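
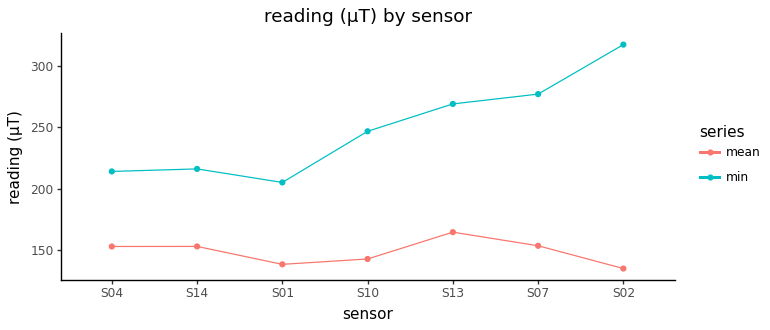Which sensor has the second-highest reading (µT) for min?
S07

Top 3 for min: S02 ≈ 320, S07 ≈ 280, S13 ≈ 260.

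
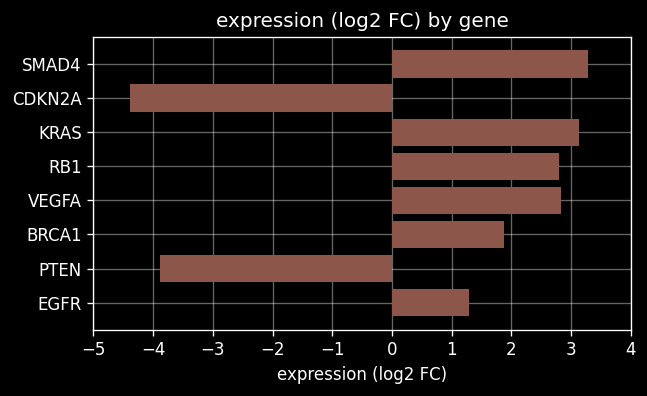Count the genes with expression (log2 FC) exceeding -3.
Above -3: SMAD4, KRAS, RB1, VEGFA, BRCA1, EGFR.

6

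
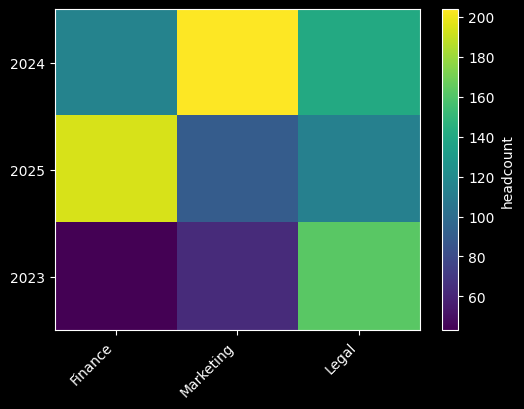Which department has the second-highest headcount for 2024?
Legal

Top 3 for 2024: Marketing ≈ 200, Legal ≈ 140, Finance ≈ 120.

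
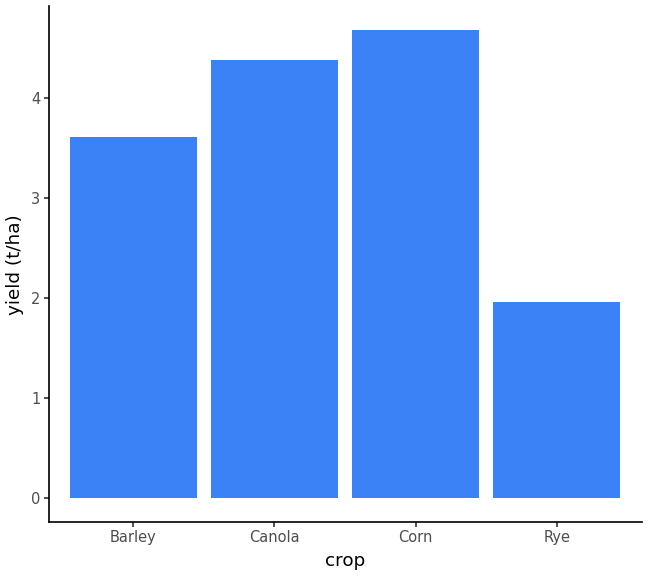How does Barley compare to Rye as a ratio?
≈ 1.75×

Barley ≈ 3.5, Rye ≈ 2.0; 3.5/2.0 ≈ 1.75.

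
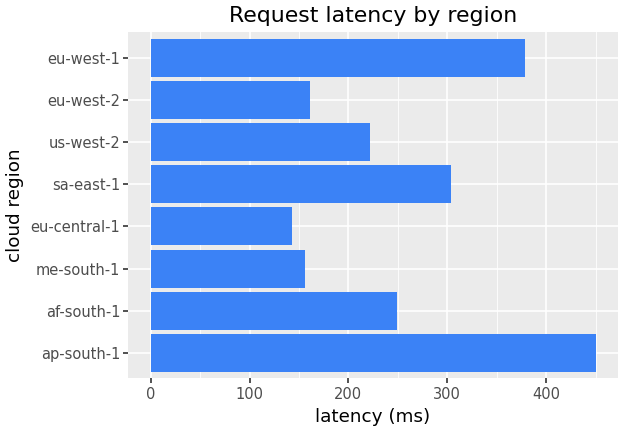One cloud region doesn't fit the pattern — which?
ap-south-1 ≈ 450; the rest sit between ≈ 150 and ≈ 400.

ap-south-1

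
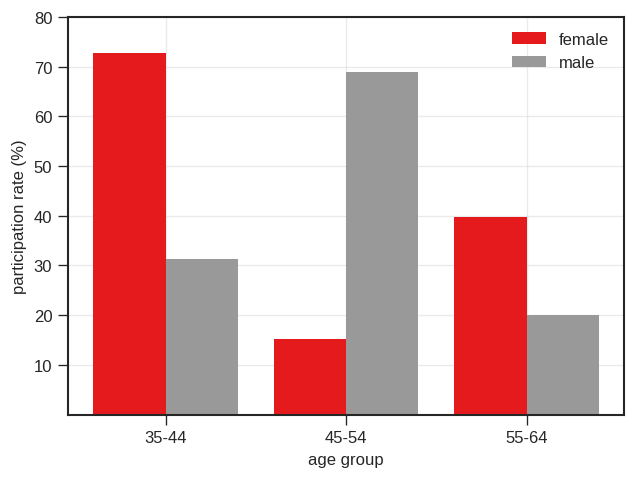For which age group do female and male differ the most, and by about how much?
45-54, ≈ 50 %

45-54: female ≈ 20, male ≈ 70 → gap ≈ 50. Next-largest (35-44) is only ≈ 40.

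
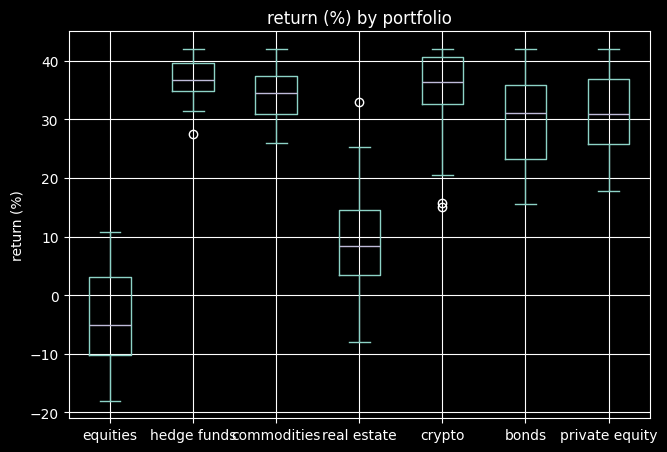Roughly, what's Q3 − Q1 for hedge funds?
Q3 ≈ 40, Q1 ≈ 35; IQR ≈ 5.

≈ 5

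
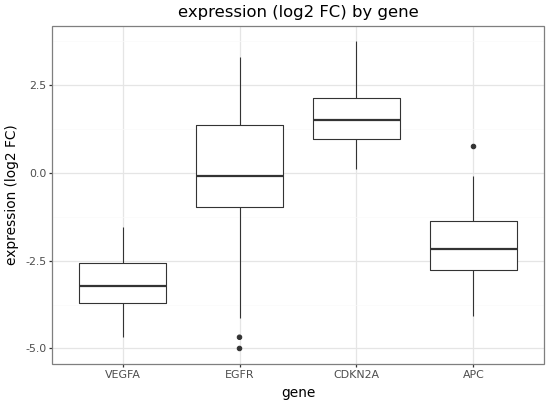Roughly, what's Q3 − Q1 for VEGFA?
Q3 ≈ -2.5, Q1 ≈ -3.5; IQR ≈ 1.0.

≈ 1.0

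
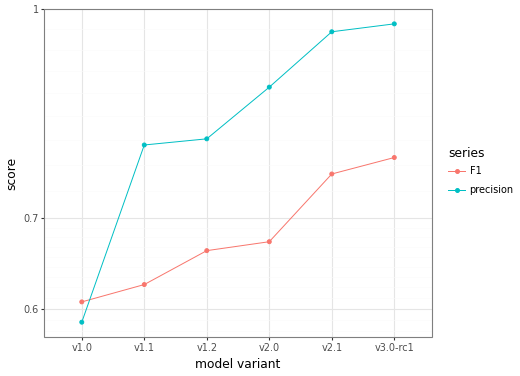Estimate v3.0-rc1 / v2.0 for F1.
v3.0-rc1 ≈ 0.80, v2.0 ≈ 0.65; 0.80/0.65 ≈ 1.23.

≈ 1.23×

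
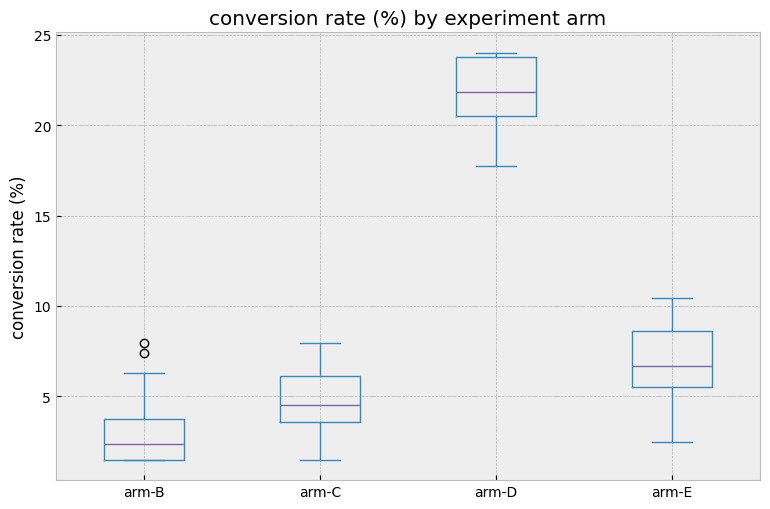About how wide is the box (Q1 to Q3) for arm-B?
≈ 2

Q3 ≈ 4, Q1 ≈ 2; IQR ≈ 2.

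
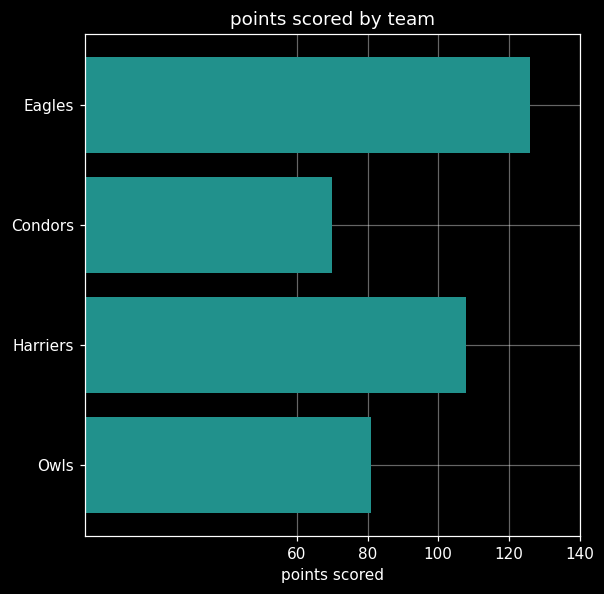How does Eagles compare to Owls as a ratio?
Eagles ≈ 120, Owls ≈ 80; 120/80 ≈ 1.5.

≈ 1.5×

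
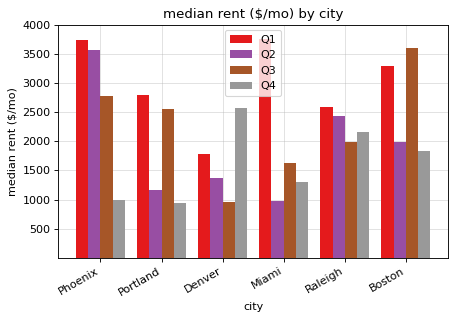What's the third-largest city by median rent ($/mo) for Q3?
Top 4 for Q3: Boston ≈ 3500, Phoenix ≈ 3000, Portland ≈ 2500, Raleigh ≈ 2000.

Portland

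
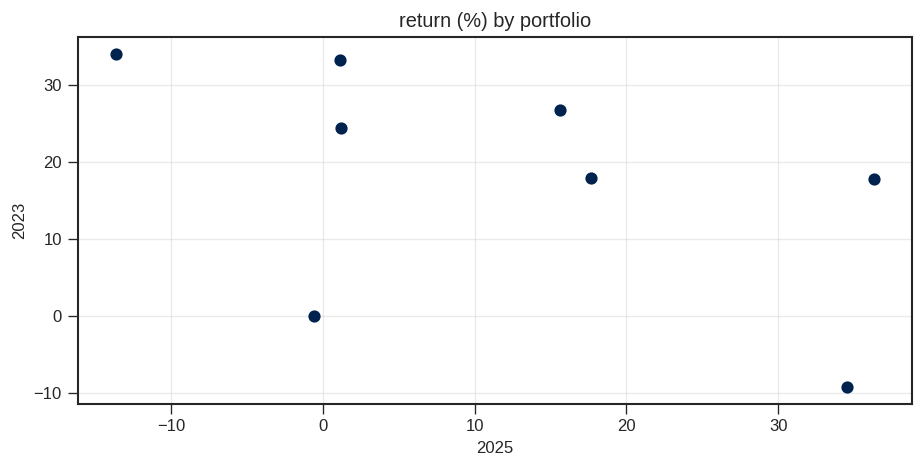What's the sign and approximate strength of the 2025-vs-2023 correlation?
Points are negatively correlated; moderate (|r| ≈ 0.5).

negative, moderate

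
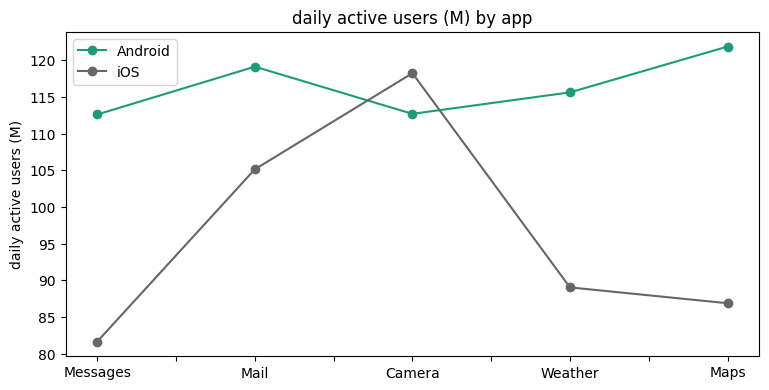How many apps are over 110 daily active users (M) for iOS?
1

Above 110: Camera.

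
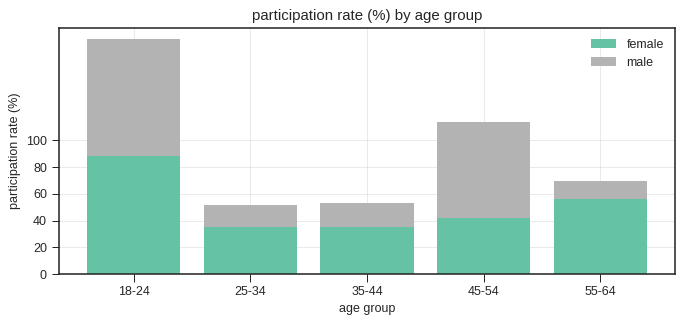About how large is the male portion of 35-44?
≈ 20

male top ≈ 60, bottom ≈ 40; segment ≈ 20.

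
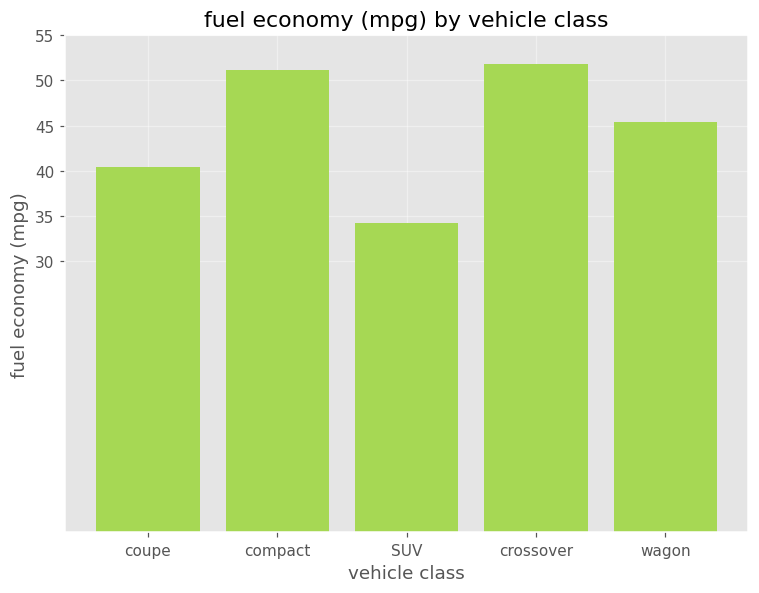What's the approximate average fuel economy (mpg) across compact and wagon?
≈ 48

(50 + 45) / 2 ≈ 48.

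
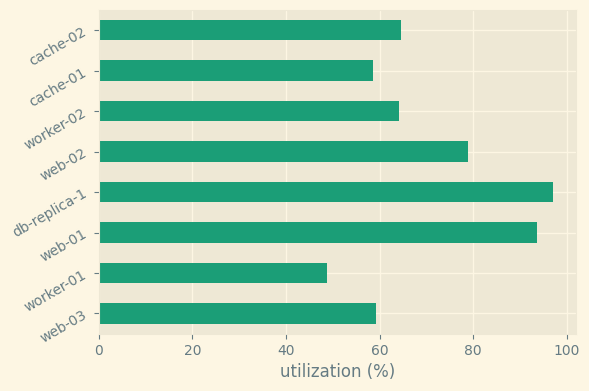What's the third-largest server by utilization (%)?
web-02

Top 4: db-replica-1 ≈ 100, web-01 ≈ 90, web-02 ≈ 80, cache-02 ≈ 60.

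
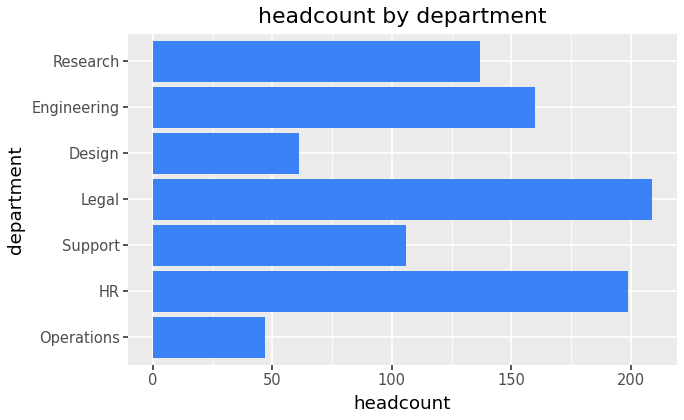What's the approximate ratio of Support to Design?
Support ≈ 100, Design ≈ 60; 100/60 ≈ 1.67.

≈ 1.67×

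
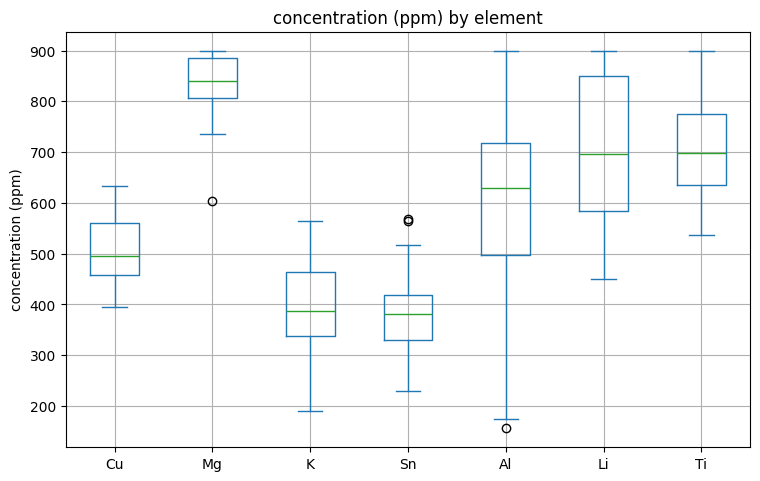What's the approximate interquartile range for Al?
≈ 200

Q3 ≈ 700, Q1 ≈ 500; IQR ≈ 200.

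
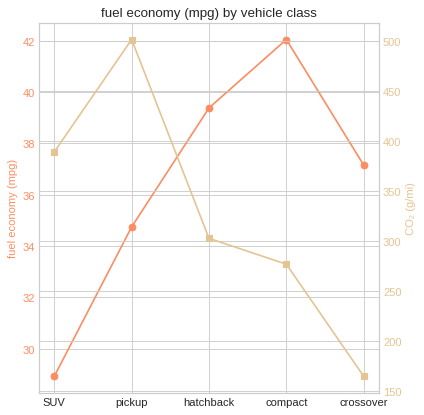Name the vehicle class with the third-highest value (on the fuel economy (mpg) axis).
crossover

Top 4 (on the fuel economy (mpg) axis): compact ≈ 42, hatchback ≈ 40, crossover ≈ 38, pickup ≈ 34.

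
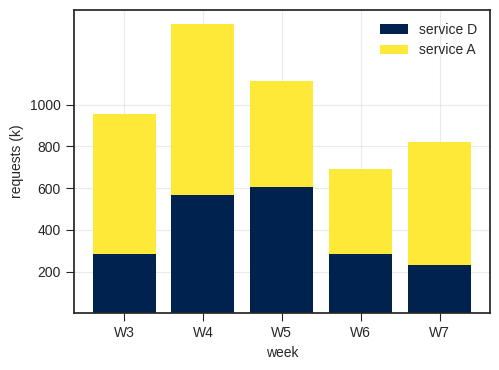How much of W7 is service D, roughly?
service D top ≈ 200, bottom ≈ 0; segment ≈ 200.

≈ 200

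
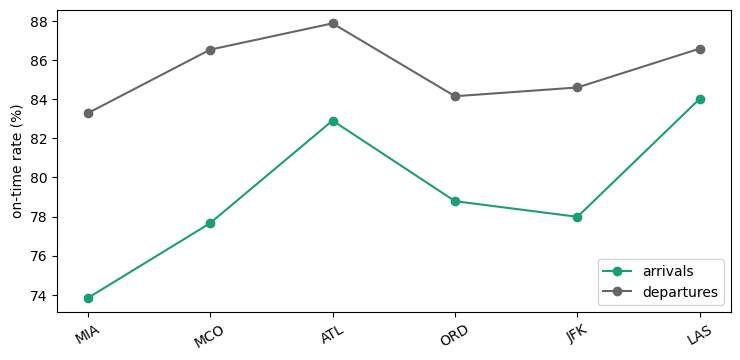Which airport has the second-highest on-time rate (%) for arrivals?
Top 3 for arrivals: LAS ≈ 84, ATL ≈ 82, ORD ≈ 78.

ATL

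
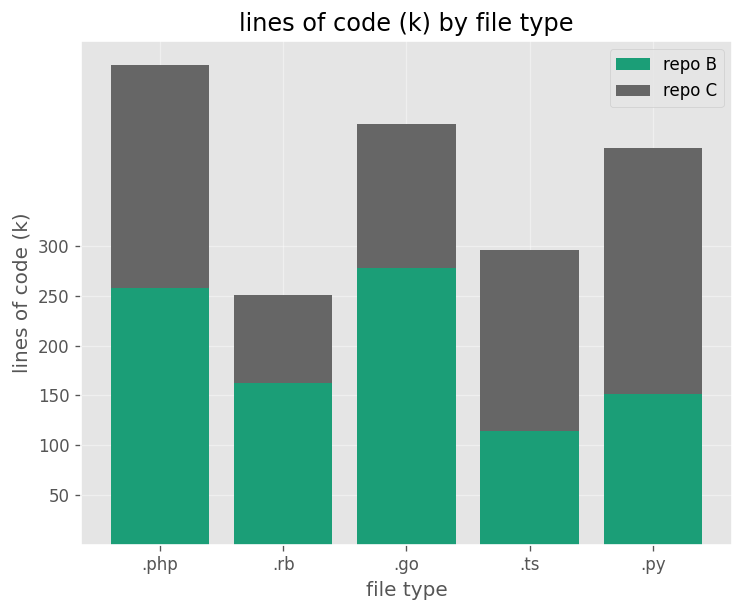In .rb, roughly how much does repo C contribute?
≈ 100

repo C top ≈ 250, bottom ≈ 150; segment ≈ 100.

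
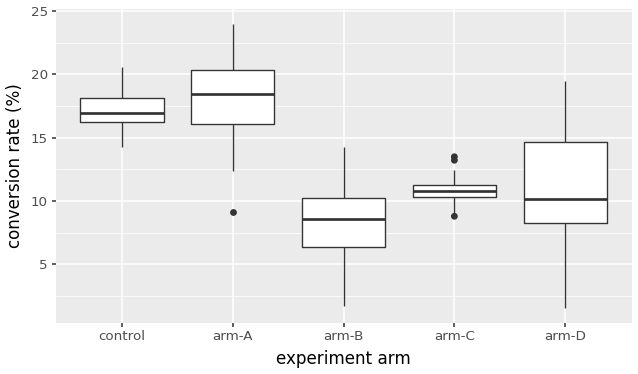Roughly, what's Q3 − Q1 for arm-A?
≈ 4

Q3 ≈ 20, Q1 ≈ 16; IQR ≈ 4.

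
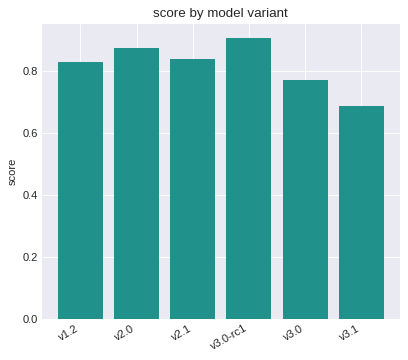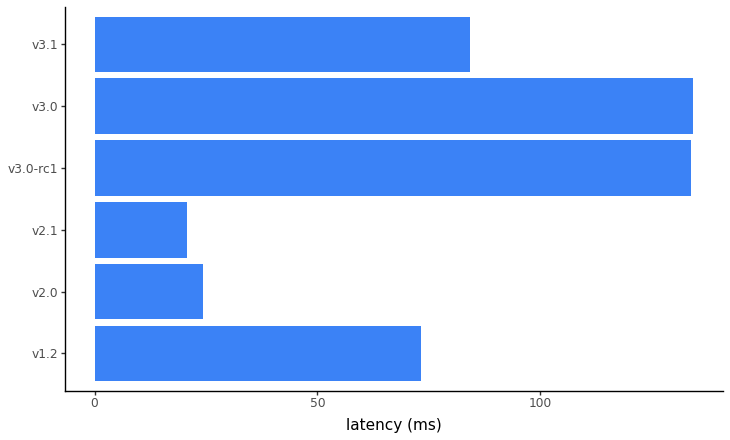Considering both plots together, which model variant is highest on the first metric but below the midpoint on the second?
v2.0

Chart 2 median latency (ms) ≈ 80; below-median model variants: v1.2, v2.0, v2.1. Among those, v2.0 has the highest score (≈ 0.9).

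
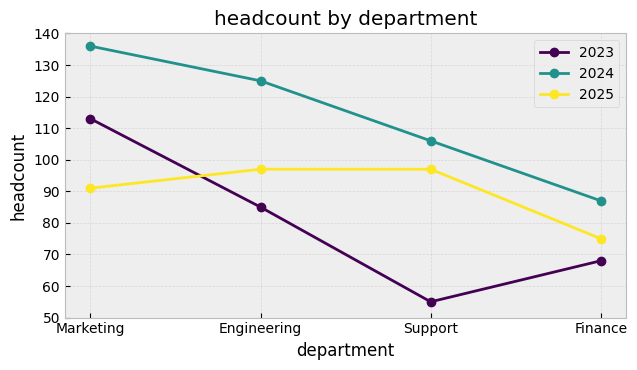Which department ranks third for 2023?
Top 4 for 2023: Marketing ≈ 110, Engineering ≈ 80, Finance ≈ 70, Support ≈ 60.

Finance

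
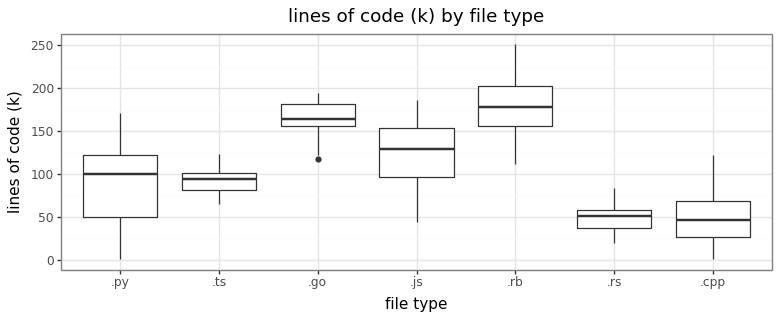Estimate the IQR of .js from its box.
≈ 60

Q3 ≈ 160, Q1 ≈ 100; IQR ≈ 60.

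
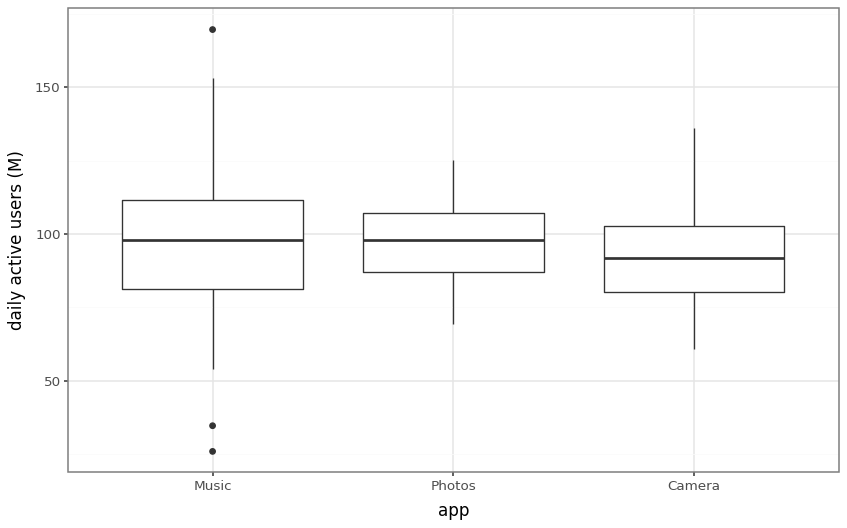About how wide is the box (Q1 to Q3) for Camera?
Q3 ≈ 103, Q1 ≈ 80; IQR ≈ 23.

≈ 23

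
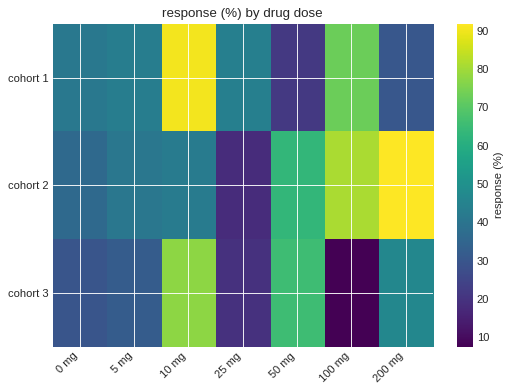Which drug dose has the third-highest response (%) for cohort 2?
50 mg

Top 4 for cohort 2: 200 mg ≈ 90, 100 mg ≈ 80, 50 mg ≈ 60, 10 mg ≈ 40.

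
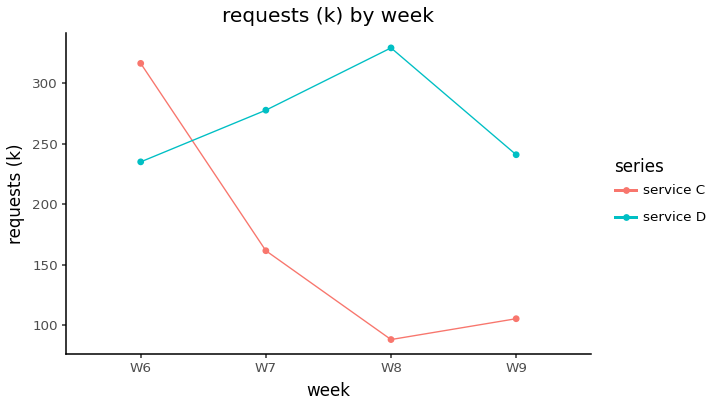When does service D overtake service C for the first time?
W6: service D ≈ 225 vs service C ≈ 325 (not yet); W7: service D ≈ 275 vs service C ≈ 150 (first crossover).

W7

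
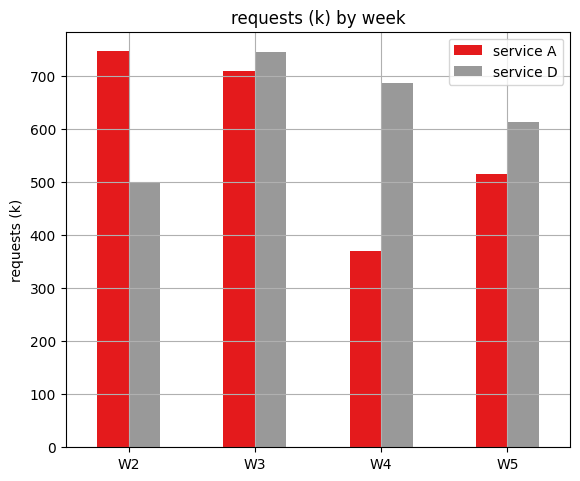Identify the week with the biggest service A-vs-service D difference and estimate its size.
W4, ≈ 300 k

W4: service A ≈ 400, service D ≈ 700 → gap ≈ 300. Next-largest (W2) is only ≈ 200.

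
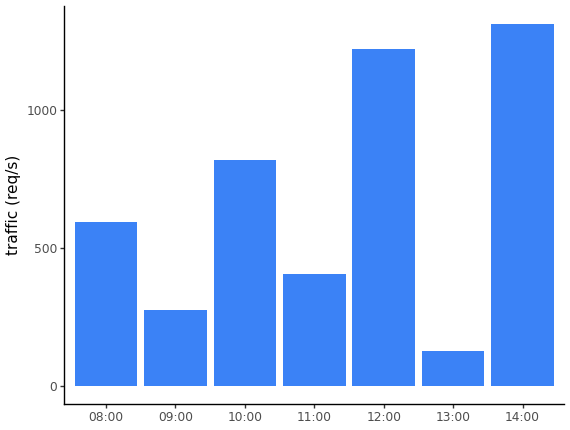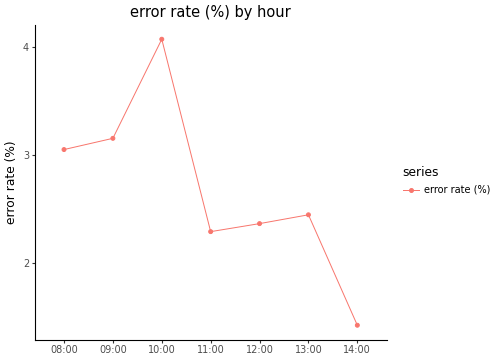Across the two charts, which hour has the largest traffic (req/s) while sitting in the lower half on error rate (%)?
Chart 2 median error rate (%) ≈ 2.5; below-median hours: 11:00, 12:00, 14:00. Among those, 14:00 has the highest traffic (req/s) (≈ 1400).

14:00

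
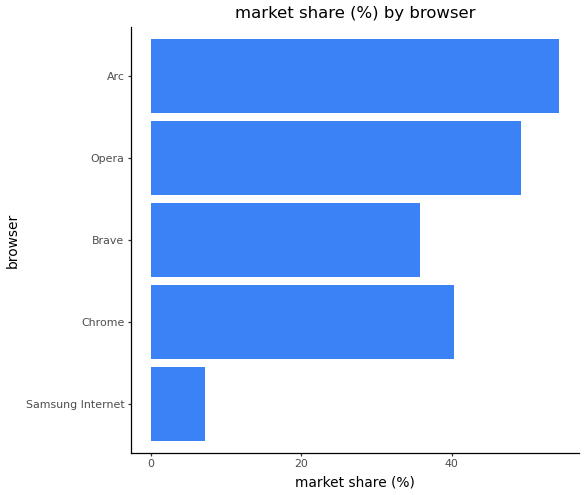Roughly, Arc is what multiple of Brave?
Arc ≈ 55, Brave ≈ 35; 55/35 ≈ 1.57.

≈ 1.57×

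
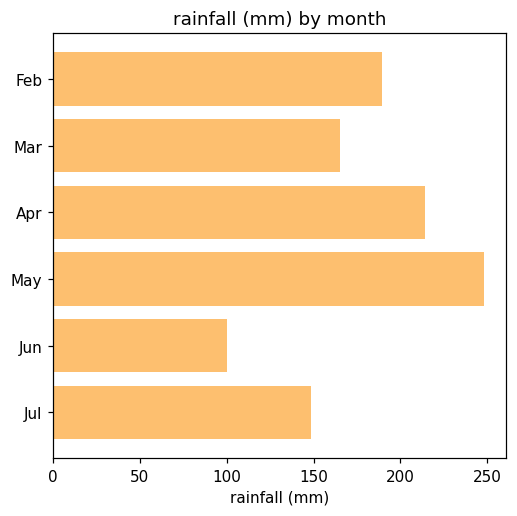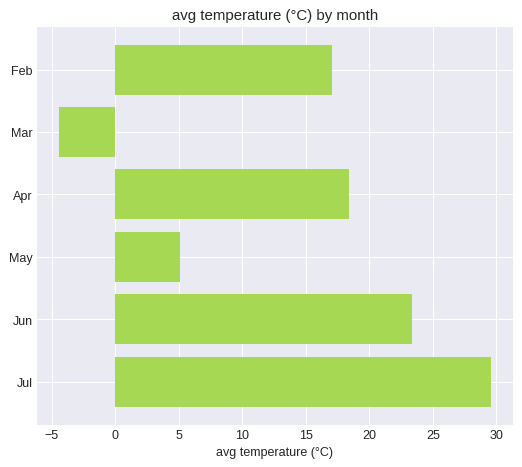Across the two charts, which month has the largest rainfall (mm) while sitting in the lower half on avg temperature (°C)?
Chart 2 median avg temperature (°C) ≈ 20; below-median months: Feb, Mar, May. Among those, May has the highest rainfall (mm) (≈ 250).

May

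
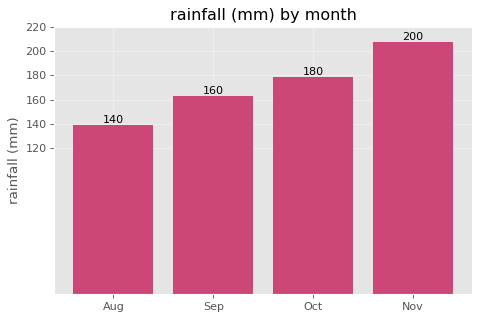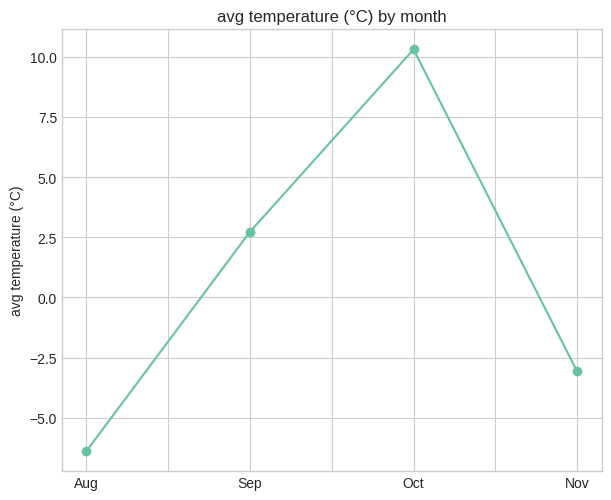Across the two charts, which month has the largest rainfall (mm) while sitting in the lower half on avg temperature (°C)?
Nov

Chart 2 median avg temperature (°C) ≈ 0; below-median months: Aug, Nov. Among those, Nov has the highest rainfall (mm) (≈ 200).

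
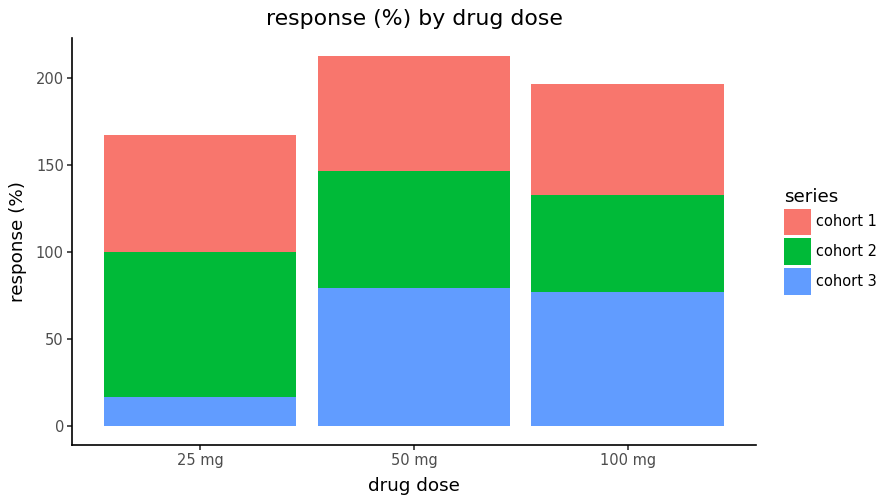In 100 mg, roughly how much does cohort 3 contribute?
cohort 3 top ≈ 80, bottom ≈ 0; segment ≈ 80.

≈ 80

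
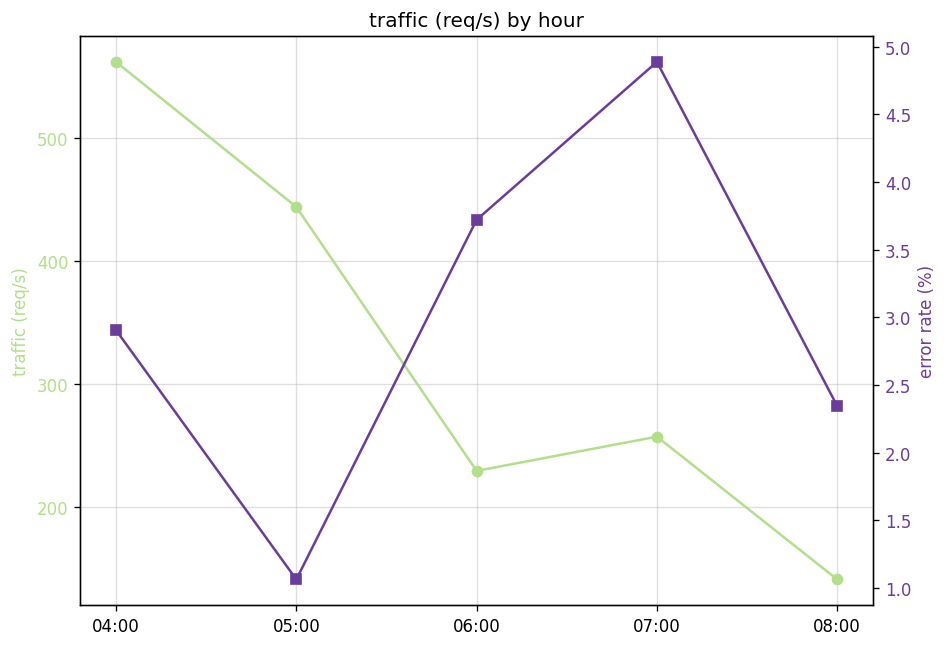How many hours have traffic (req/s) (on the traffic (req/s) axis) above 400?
2

Above 400: 04:00, 05:00.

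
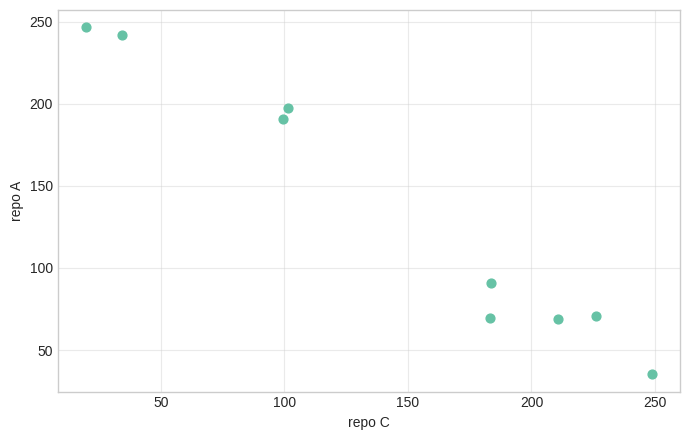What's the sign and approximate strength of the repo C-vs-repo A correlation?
negative, strong

Points are negatively correlated; strong (|r| ≈ 1.0).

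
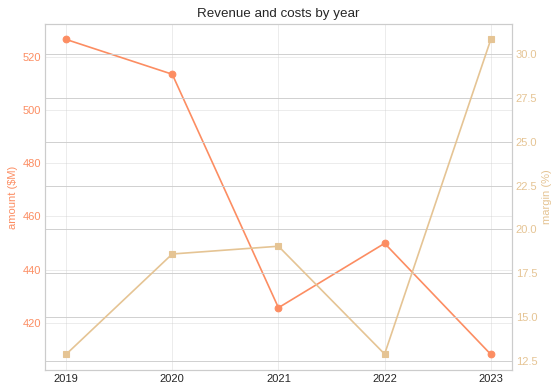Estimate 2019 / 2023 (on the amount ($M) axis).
2019 ≈ 530, 2023 ≈ 410; 530/410 ≈ 1.29.

≈ 1.29×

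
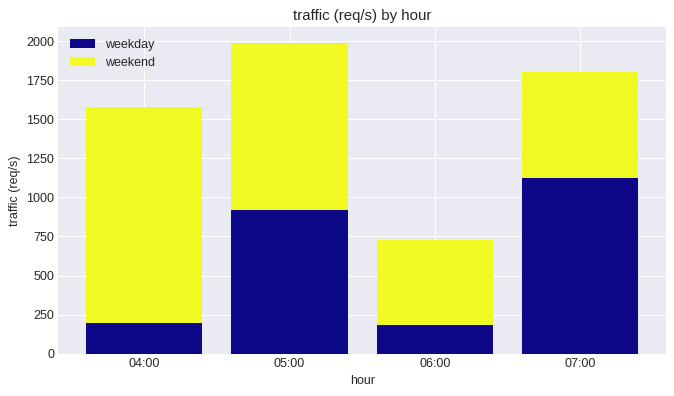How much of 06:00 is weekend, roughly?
weekend top ≈ 800, bottom ≈ 200; segment ≈ 600.

≈ 600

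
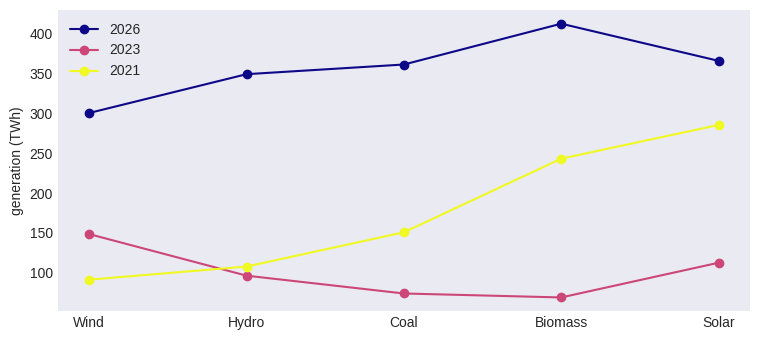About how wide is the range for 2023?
Max Wind ≈ 150, min Biomass ≈ 50; range ≈ 100.

≈ 100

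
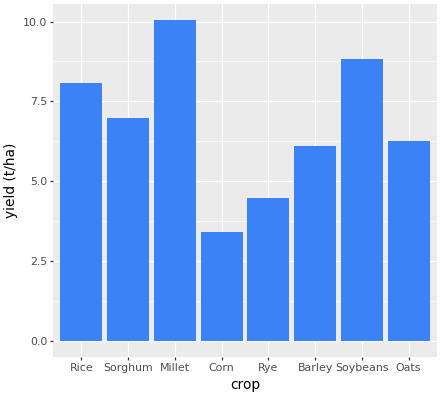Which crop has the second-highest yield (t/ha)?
Soybeans

Top 3: Millet ≈ 10, Soybeans ≈ 9, Rice ≈ 8.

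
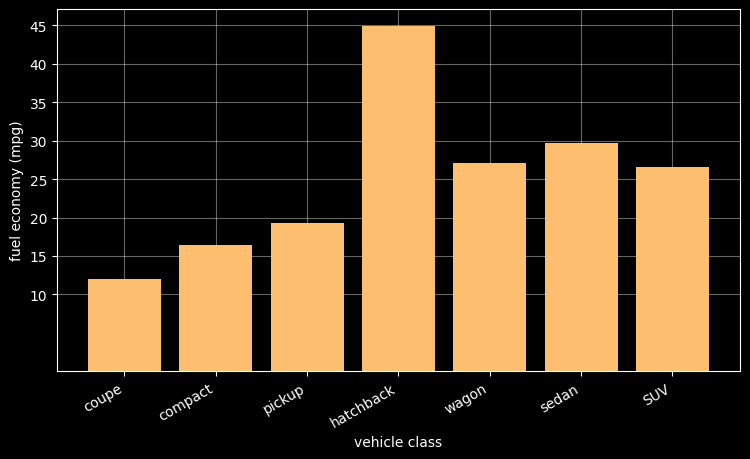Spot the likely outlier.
hatchback

hatchback ≈ 45; the rest sit between ≈ 10 and ≈ 30.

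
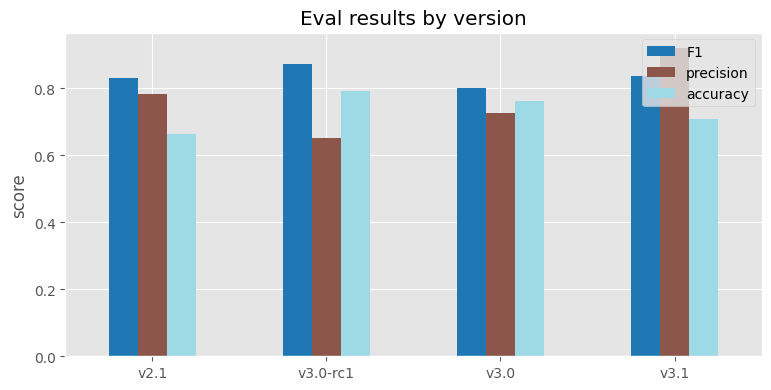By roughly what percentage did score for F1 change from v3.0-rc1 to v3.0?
≈ -11.1%

v3.0-rc1 ≈ 0.9, v3.0 ≈ 0.8; (0.8 − 0.9) / 0.9 ≈ -11.1%.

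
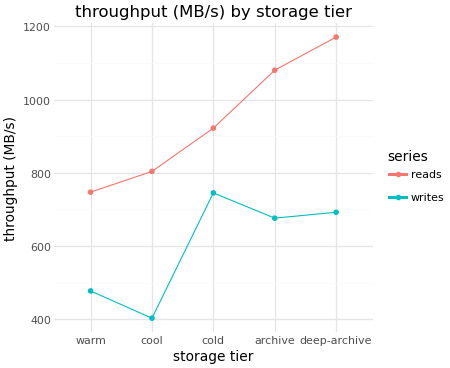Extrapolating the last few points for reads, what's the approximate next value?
Last three: 900, 1100, 1200 → slope ≈ 150/step → next ≈ 1350.

≈ 1350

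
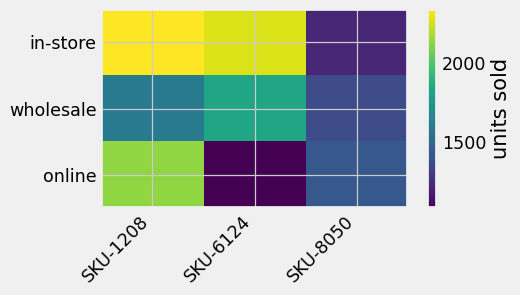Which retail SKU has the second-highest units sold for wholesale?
Top 3 for wholesale: SKU-6124 ≈ 1800, SKU-1208 ≈ 1600, SKU-8050 ≈ 1400.

SKU-1208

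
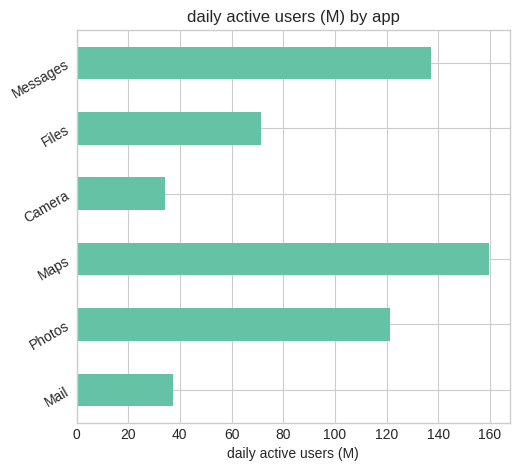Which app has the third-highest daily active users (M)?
Top 4: Maps ≈ 160, Messages ≈ 140, Photos ≈ 120, Files ≈ 80.

Photos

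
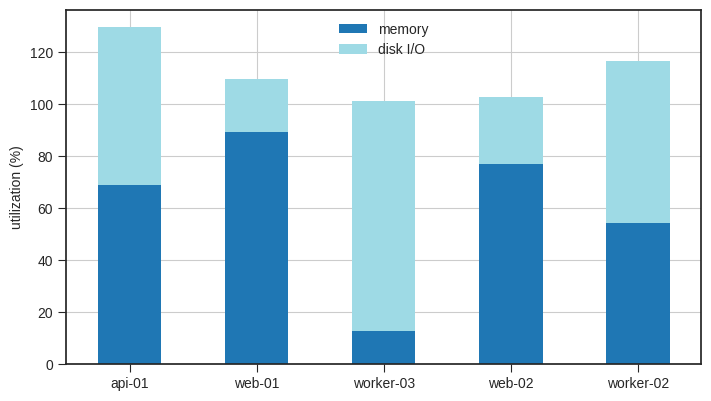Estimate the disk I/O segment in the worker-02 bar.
≈ 60

disk I/O top ≈ 120, bottom ≈ 60; segment ≈ 60.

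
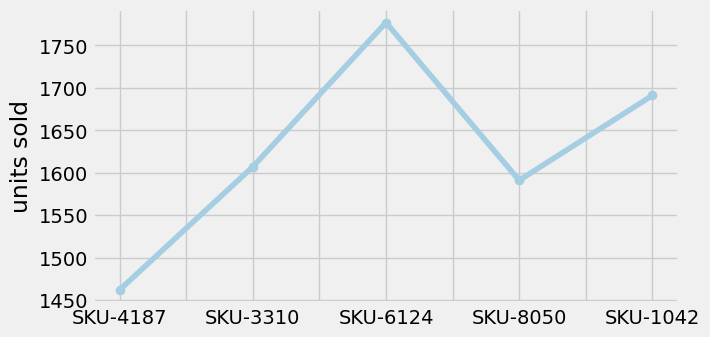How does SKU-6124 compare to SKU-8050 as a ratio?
≈ 1.12×

SKU-6124 ≈ 1800, SKU-8050 ≈ 1600; 1800/1600 ≈ 1.12.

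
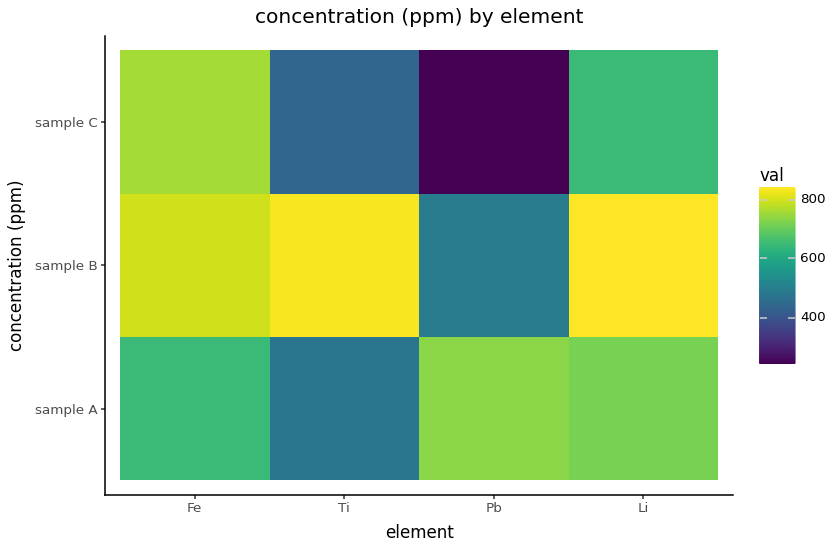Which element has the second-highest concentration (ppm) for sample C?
Top 3 for sample C: Fe ≈ 800, Li ≈ 600, Ti ≈ 400.

Li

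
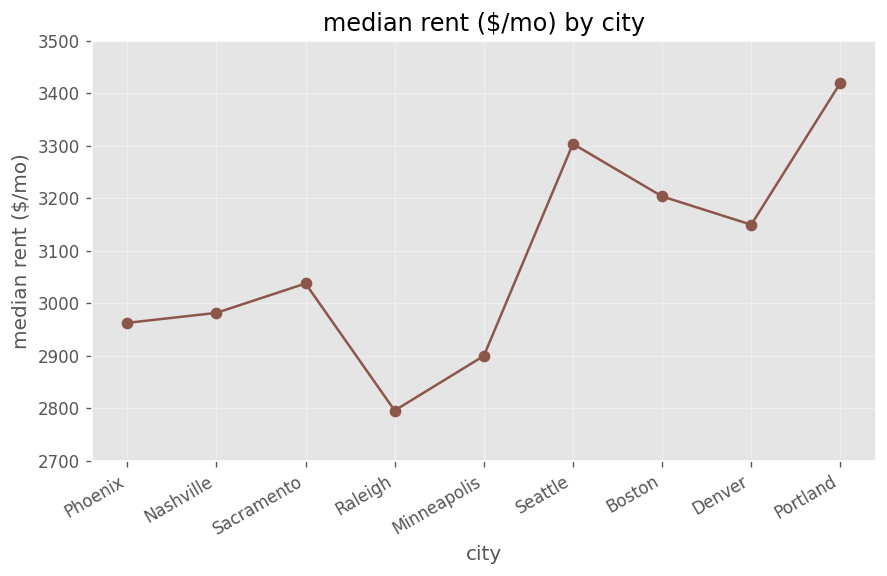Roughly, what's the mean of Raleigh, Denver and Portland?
(2800 + 3200 + 3400) / 3 ≈ 3133.

≈ 3133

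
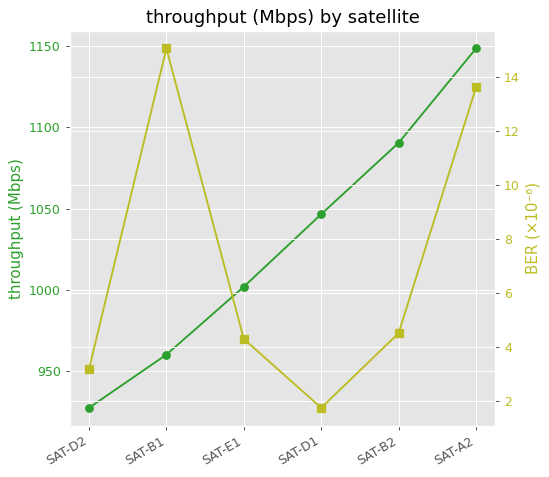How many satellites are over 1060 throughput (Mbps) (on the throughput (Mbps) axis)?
Above 1060: SAT-B2, SAT-A2.

2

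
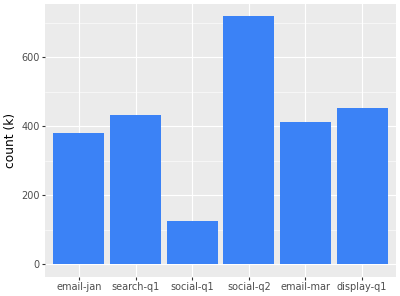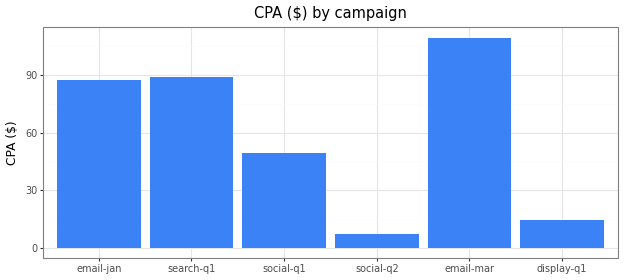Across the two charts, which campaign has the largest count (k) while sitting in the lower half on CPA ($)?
Chart 2 median CPA ($) ≈ 60; below-median campaigns: social-q1, social-q2, display-q1. Among those, social-q2 has the highest count (k) (≈ 700).

social-q2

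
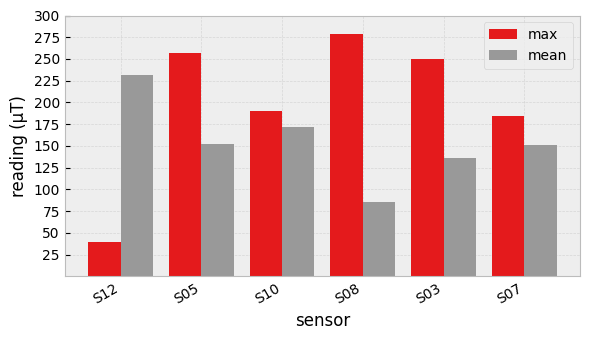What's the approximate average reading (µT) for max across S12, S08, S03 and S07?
≈ 188

(50 + 275 + 250 + 175) / 4 ≈ 188.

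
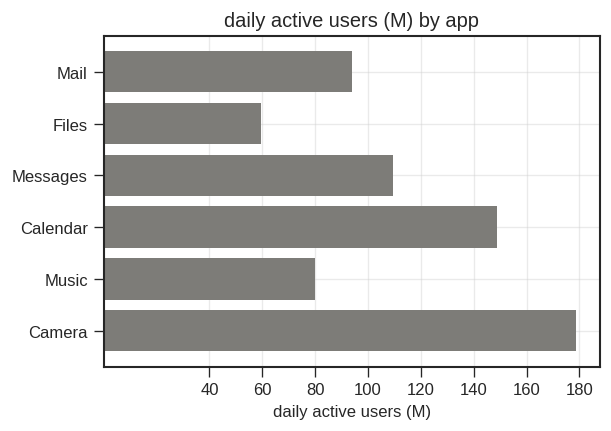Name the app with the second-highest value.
Calendar

Top 3: Camera ≈ 180, Calendar ≈ 140, Messages ≈ 100.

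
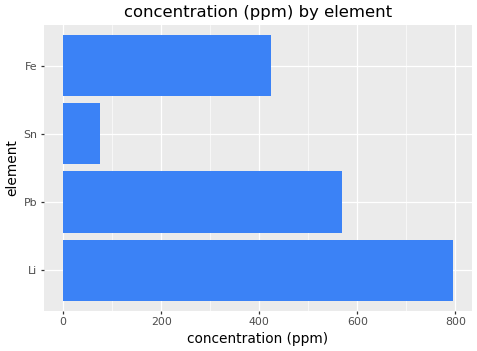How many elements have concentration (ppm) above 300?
Above 300: Li, Pb, Fe.

3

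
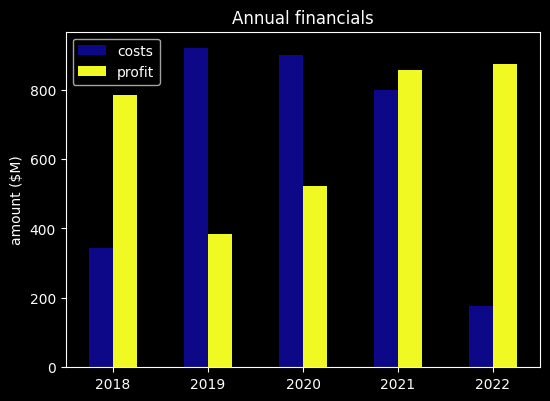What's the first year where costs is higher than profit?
2019

2018: costs ≈ 300 vs profit ≈ 800 (not yet); 2019: costs ≈ 900 vs profit ≈ 400 (first crossover).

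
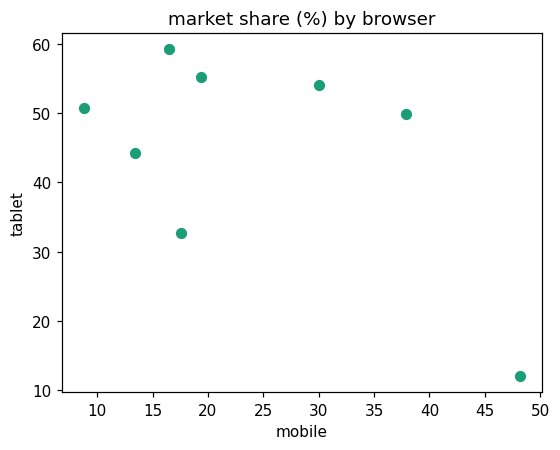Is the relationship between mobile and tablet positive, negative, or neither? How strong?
Points are negatively correlated; moderate (|r| ≈ 0.6).

negative, moderate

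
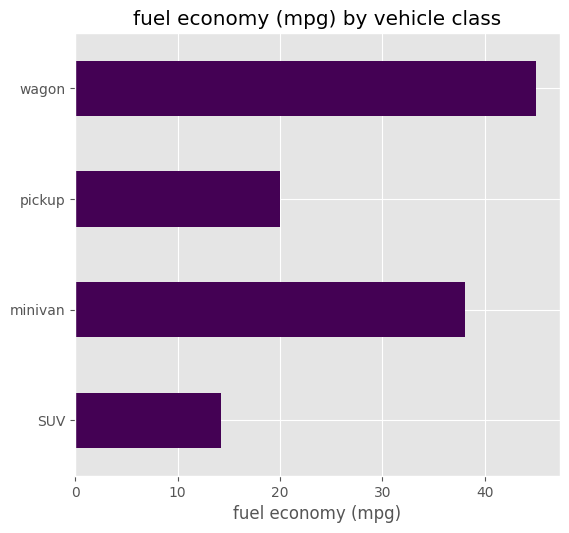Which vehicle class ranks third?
Top 4: wagon ≈ 45, minivan ≈ 40, pickup ≈ 20, SUV ≈ 15.

pickup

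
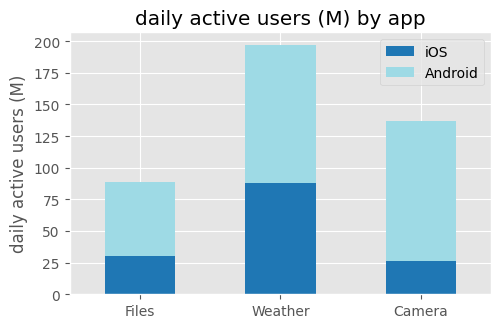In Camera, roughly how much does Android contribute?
≈ 120

Android top ≈ 140, bottom ≈ 20; segment ≈ 120.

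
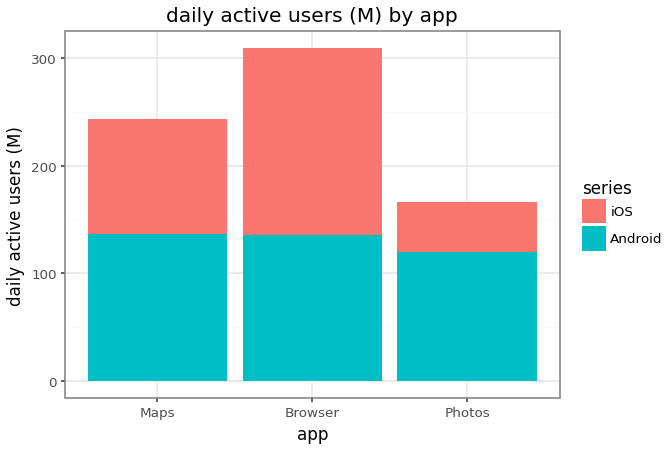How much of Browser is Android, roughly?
≈ 150

Android top ≈ 150, bottom ≈ 0; segment ≈ 150.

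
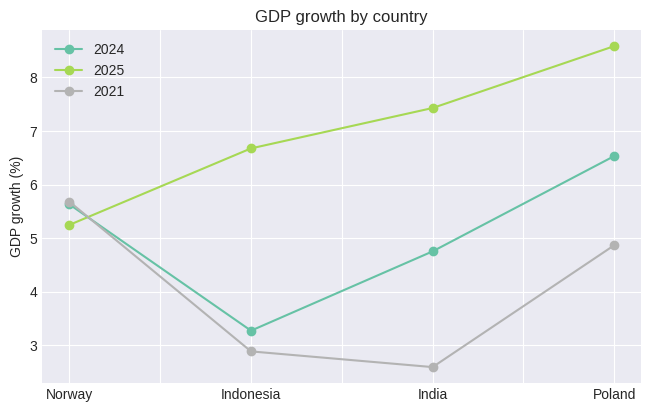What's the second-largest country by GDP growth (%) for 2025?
Top 3 for 2025: Poland ≈ 8.5, India ≈ 7.5, Indonesia ≈ 6.5.

India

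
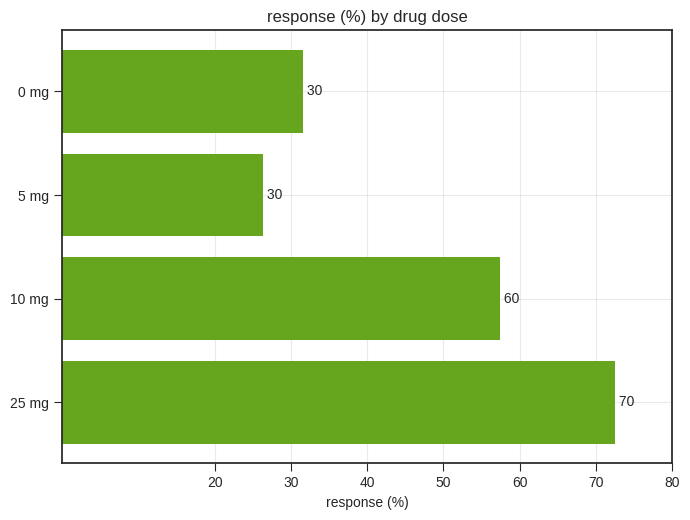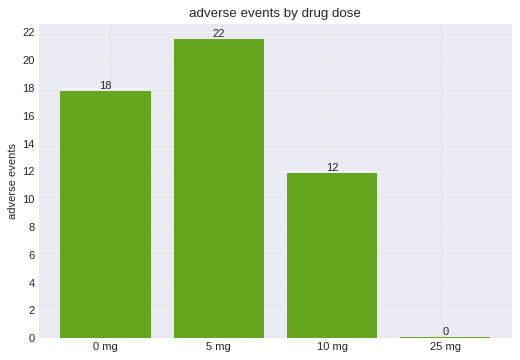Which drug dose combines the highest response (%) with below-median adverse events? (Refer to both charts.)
Chart 2 median adverse events ≈ 14; below-median drug doses: 10 mg, 25 mg. Among those, 25 mg has the highest response (%) (≈ 70).

25 mg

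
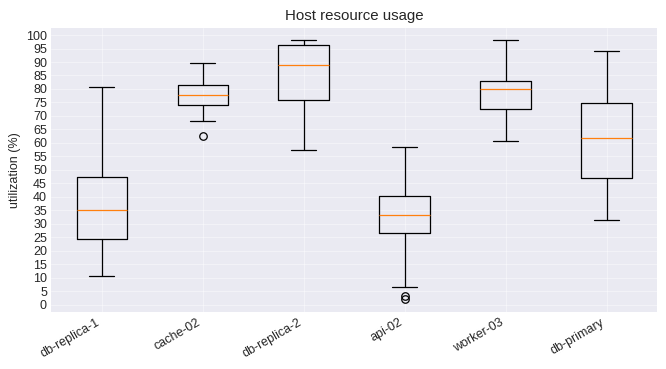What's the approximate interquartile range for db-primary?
Q3 ≈ 75, Q1 ≈ 45; IQR ≈ 30.

≈ 30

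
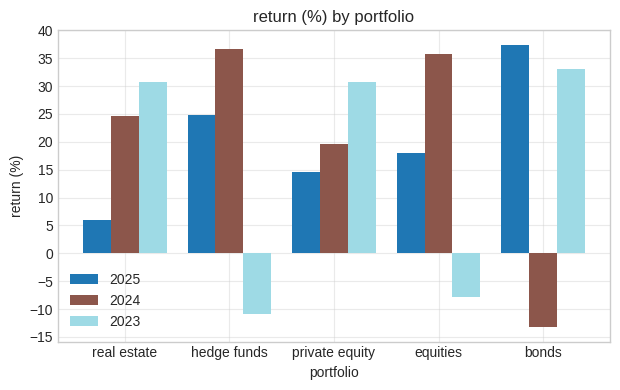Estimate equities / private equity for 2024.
≈ 1.75×

equities ≈ 35, private equity ≈ 20; 35/20 ≈ 1.75.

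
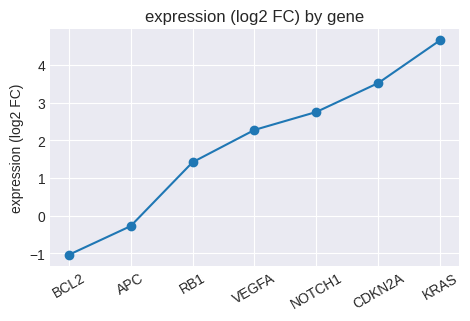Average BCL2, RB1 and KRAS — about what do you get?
≈ 1.67

(-1.0 + 1.5 + 4.5) / 3 ≈ 1.67.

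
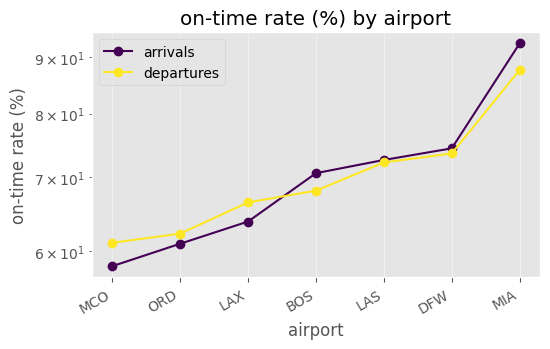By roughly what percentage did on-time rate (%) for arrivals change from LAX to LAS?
≈ +15.4%

LAX ≈ 65, LAS ≈ 75; (75 − 65) / 65 ≈ +15.4%.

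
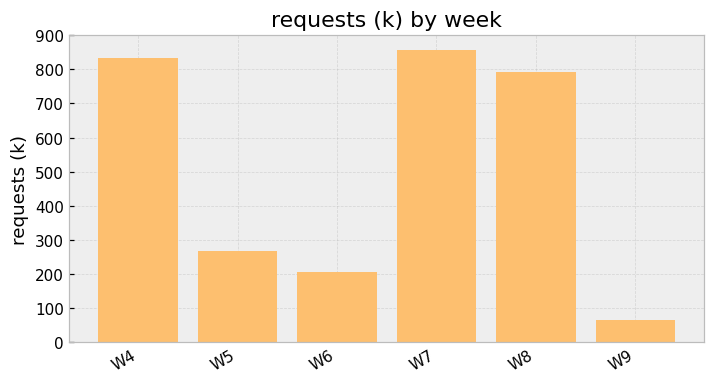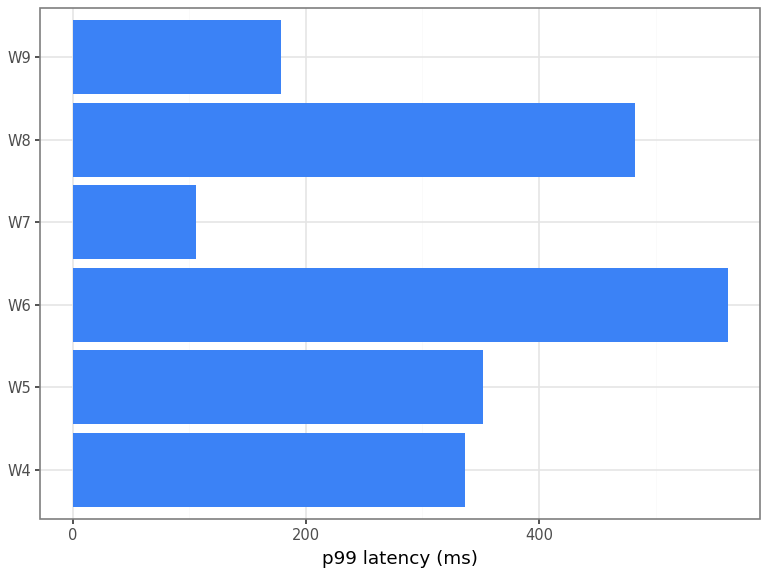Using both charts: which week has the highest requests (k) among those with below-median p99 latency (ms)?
Chart 2 median p99 latency (ms) ≈ 300; below-median weeks: W4, W7, W9. Among those, W7 has the highest requests (k) (≈ 900).

W7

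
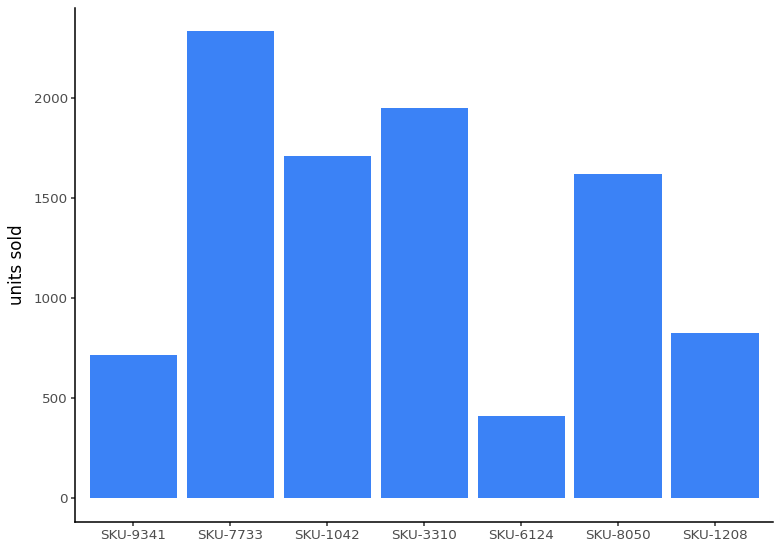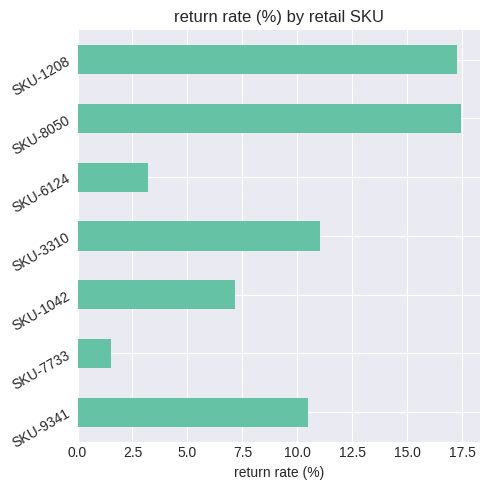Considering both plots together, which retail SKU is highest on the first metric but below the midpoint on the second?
SKU-7733

Chart 2 median return rate (%) ≈ 10; below-median retail SKUs: SKU-7733, SKU-1042, SKU-6124. Among those, SKU-7733 has the highest units sold (≈ 2500).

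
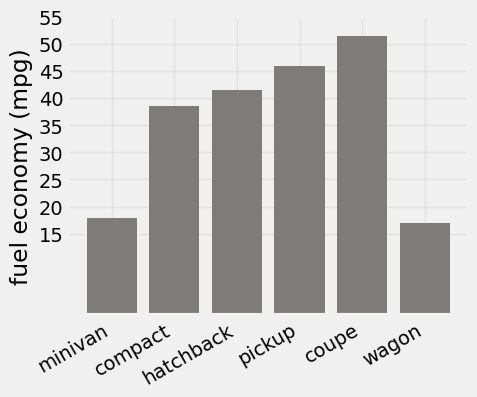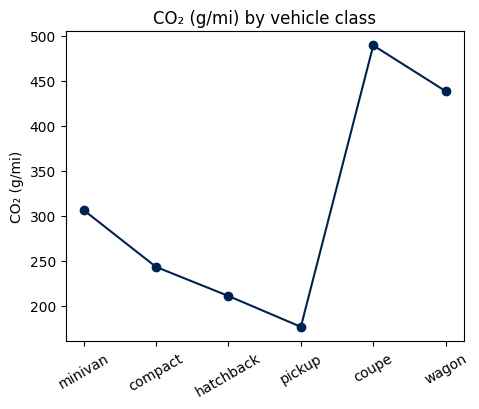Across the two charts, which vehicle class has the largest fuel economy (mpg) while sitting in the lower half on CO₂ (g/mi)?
pickup

Chart 2 median CO₂ (g/mi) ≈ 250; below-median vehicle classes: compact, hatchback, pickup. Among those, pickup has the highest fuel economy (mpg) (≈ 45).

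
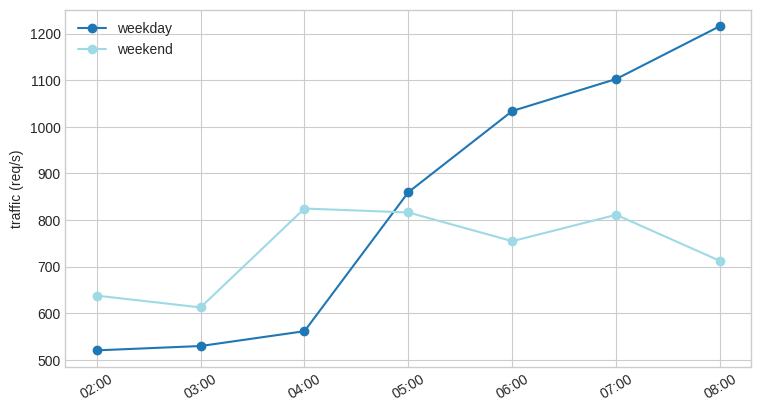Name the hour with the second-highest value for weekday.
07:00

Top 3 for weekday: 08:00 ≈ 1200, 07:00 ≈ 1100, 06:00 ≈ 1000.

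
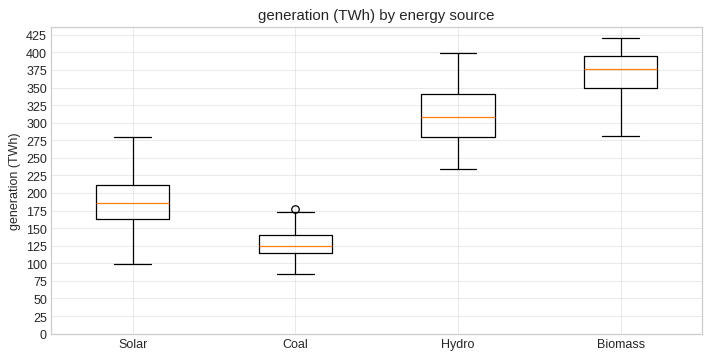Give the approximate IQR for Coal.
≈ 25

Q3 ≈ 150, Q1 ≈ 125; IQR ≈ 25.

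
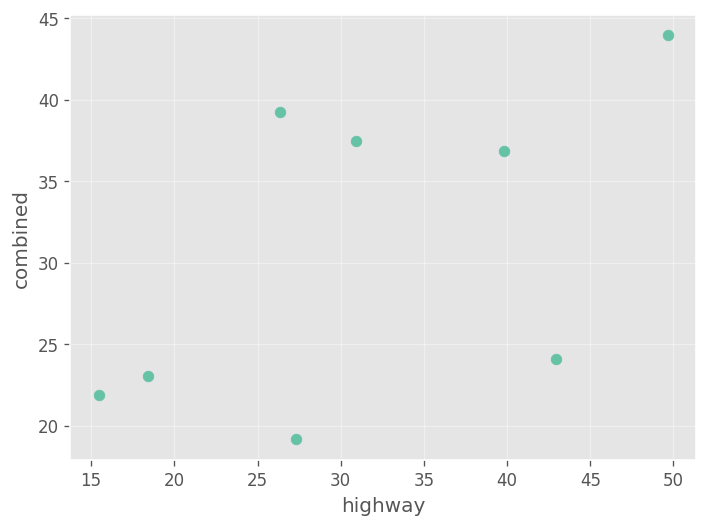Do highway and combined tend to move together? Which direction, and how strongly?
Points are positively correlated; moderate (|r| ≈ 0.6).

positive, moderate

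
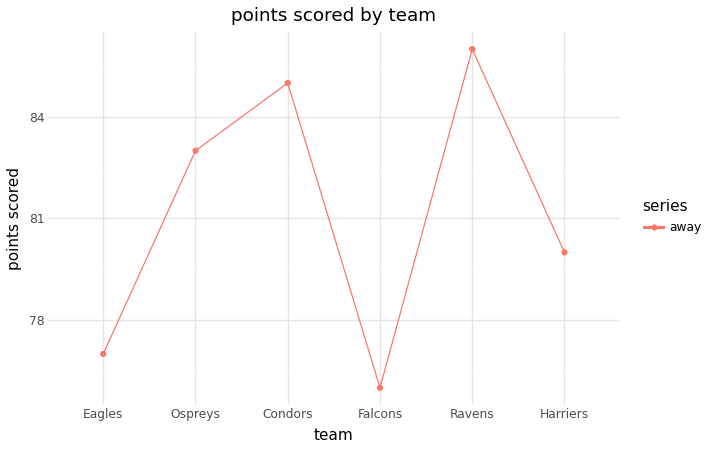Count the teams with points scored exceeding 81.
Above 81: Ospreys, Condors, Ravens.

3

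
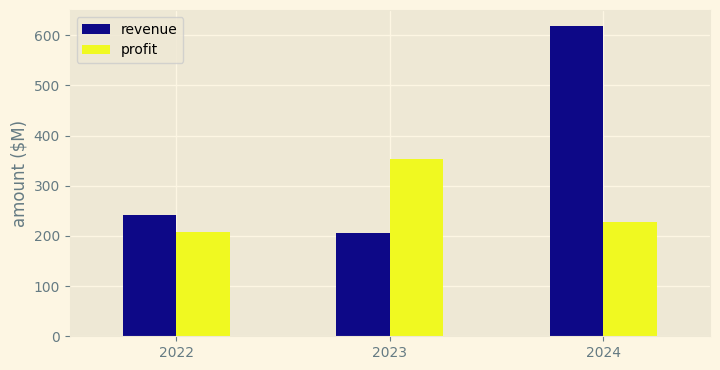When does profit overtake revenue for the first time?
2022: profit ≈ 200 vs revenue ≈ 200 (not yet); 2023: profit ≈ 400 vs revenue ≈ 200 (first crossover).

2023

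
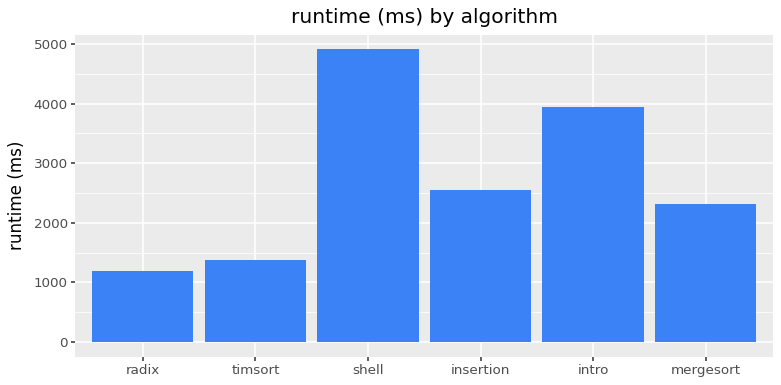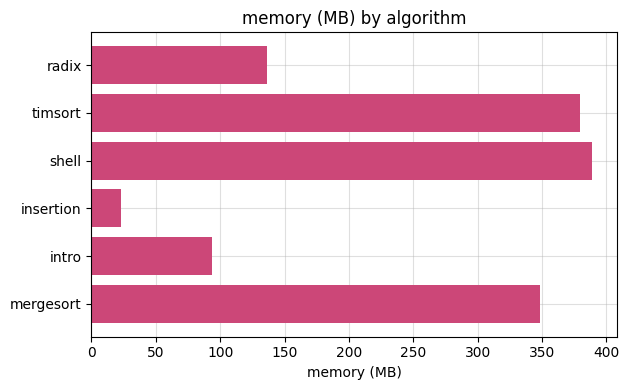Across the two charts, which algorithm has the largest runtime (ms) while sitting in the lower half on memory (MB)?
intro

Chart 2 median memory (MB) ≈ 250; below-median algorithms: radix, insertion, intro. Among those, intro has the highest runtime (ms) (≈ 4000).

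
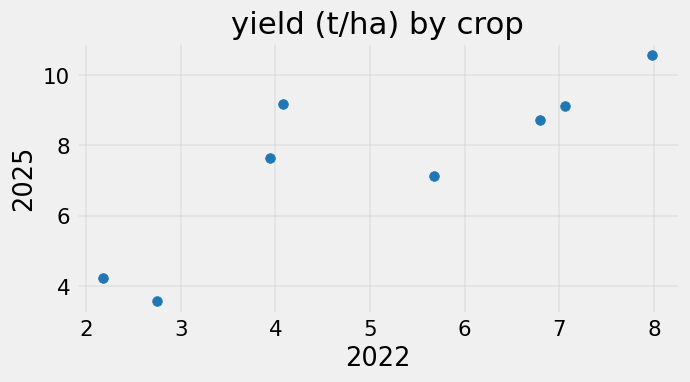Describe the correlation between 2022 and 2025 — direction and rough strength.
positive, strong

Points are positively correlated; strong (|r| ≈ 0.8).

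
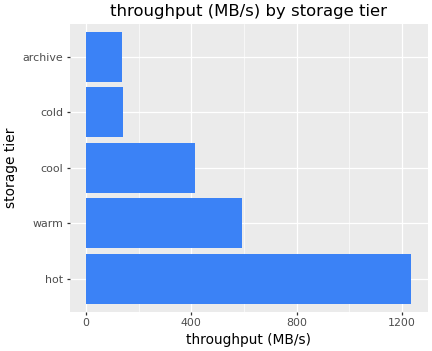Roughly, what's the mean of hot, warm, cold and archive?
(1200 + 600 + 200 + 200) / 4 ≈ 550.

≈ 550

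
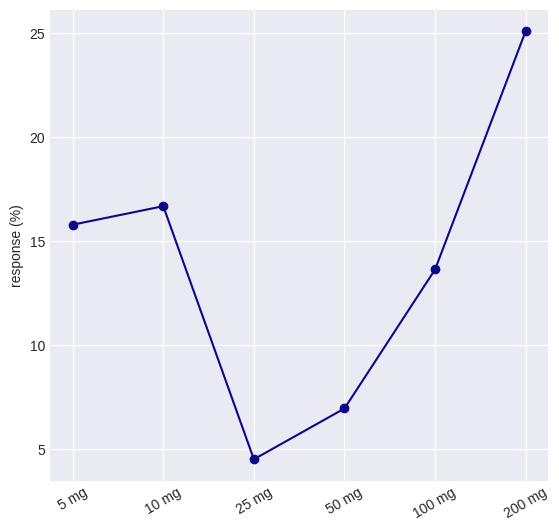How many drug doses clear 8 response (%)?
Above 8: 5 mg, 10 mg, 100 mg, 200 mg.

4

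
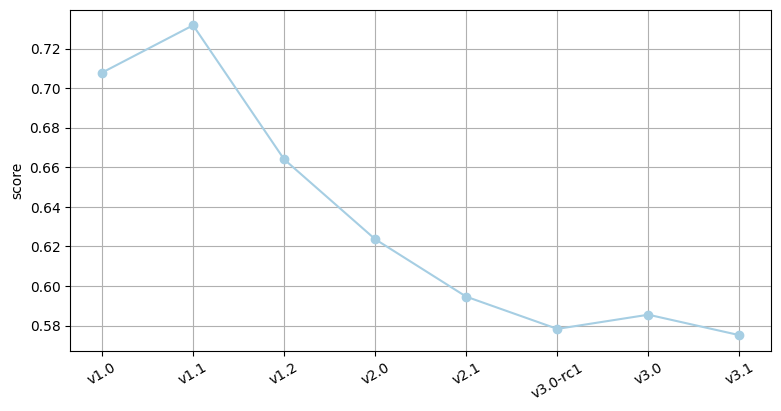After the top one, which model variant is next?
Top 3: v1.1 ≈ 0.74, v1.0 ≈ 0.70, v1.2 ≈ 0.66.

v1.0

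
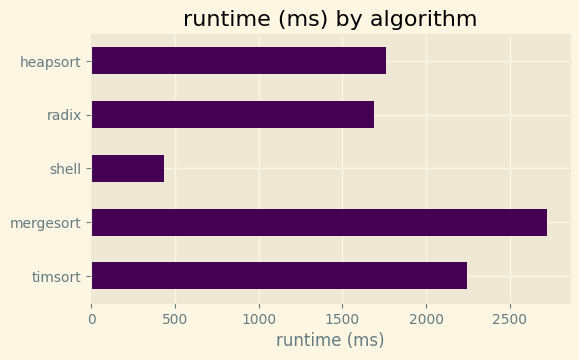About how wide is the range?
≈ 2000

Max mergesort ≈ 2500, min shell ≈ 500; range ≈ 2000.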